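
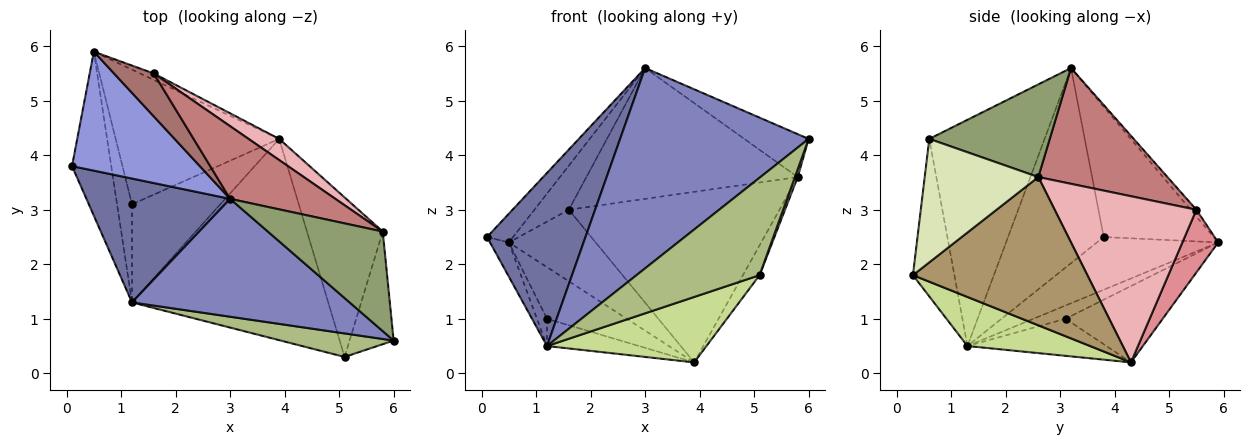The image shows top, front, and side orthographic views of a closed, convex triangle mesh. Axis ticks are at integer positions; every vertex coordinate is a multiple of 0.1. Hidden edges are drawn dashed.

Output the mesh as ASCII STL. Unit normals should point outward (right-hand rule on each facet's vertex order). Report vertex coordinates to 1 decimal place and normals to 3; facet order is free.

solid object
 facet normal -0.620 -0.638 0.457
  outer loop
   vertex 1.2 1.3 0.5
   vertex 3.0 3.2 5.6
   vertex 0.1 3.8 2.5
  endloop
 endfacet
 facet normal -0.466 -0.762 0.449
  outer loop
   vertex 1.2 1.3 0.5
   vertex 6.0 0.6 4.3
   vertex 3.0 3.2 5.6
  endloop
 endfacet
 facet normal -0.704 0.167 0.691
  outer loop
   vertex 0.5 5.9 2.4
   vertex 0.1 3.8 2.5
   vertex 3.0 3.2 5.6
  endloop
 endfacet
 facet normal -0.796 0.123 -0.592
  outer loop
   vertex 0.5 5.9 2.4
   vertex 1.2 1.3 0.5
   vertex 0.1 3.8 2.5
  endloop
 endfacet
 facet normal 0.595 0.318 0.738
  outer loop
   vertex 5.8 2.6 3.6
   vertex 3.0 3.2 5.6
   vertex 6.0 0.6 4.3
  endloop
 endfacet
 facet normal -0.311 -0.924 0.223
  outer loop
   vertex 5.1 0.3 1.8
   vertex 6.0 0.6 4.3
   vertex 1.2 1.3 0.5
  endloop
 endfacet
 facet normal 0.231 -0.301 -0.925
  outer loop
   vertex 5.1 0.3 1.8
   vertex 1.2 1.3 0.5
   vertex 3.9 4.3 0.2
  endloop
 endfacet
 facet normal 0.942 -0.023 -0.336
  outer loop
   vertex 5.1 0.3 1.8
   vertex 5.8 2.6 3.6
   vertex 6.0 0.6 4.3
  endloop
 endfacet
 facet normal 0.887 0.085 -0.453
  outer loop
   vertex 5.1 0.3 1.8
   vertex 3.9 4.3 0.2
   vertex 5.8 2.6 3.6
  endloop
 endfacet
 facet normal -0.375 0.248 -0.893
  outer loop
   vertex 1.2 3.1 1.0
   vertex 3.9 4.3 0.2
   vertex 1.2 1.3 0.5
  endloop
 endfacet
 facet normal -0.399 0.328 -0.856
  outer loop
   vertex 1.2 3.1 1.0
   vertex 0.5 5.9 2.4
   vertex 3.9 4.3 0.2
  endloop
 endfacet
 facet normal -0.650 0.203 -0.732
  outer loop
   vertex 1.2 3.1 1.0
   vertex 1.2 1.3 0.5
   vertex 0.5 5.9 2.4
  endloop
 endfacet
 facet normal -0.120 0.711 0.693
  outer loop
   vertex 1.6 5.5 3.0
   vertex 0.5 5.9 2.4
   vertex 3.0 3.2 5.6
  endloop
 endfacet
 facet normal 0.471 0.771 0.428
  outer loop
   vertex 1.6 5.5 3.0
   vertex 3.0 3.2 5.6
   vertex 5.8 2.6 3.6
  endloop
 endfacet
 facet normal 0.380 0.921 -0.083
  outer loop
   vertex 1.6 5.5 3.0
   vertex 3.9 4.3 0.2
   vertex 0.5 5.9 2.4
  endloop
 endfacet
 facet normal 0.555 0.825 0.102
  outer loop
   vertex 1.6 5.5 3.0
   vertex 5.8 2.6 3.6
   vertex 3.9 4.3 0.2
  endloop
 endfacet
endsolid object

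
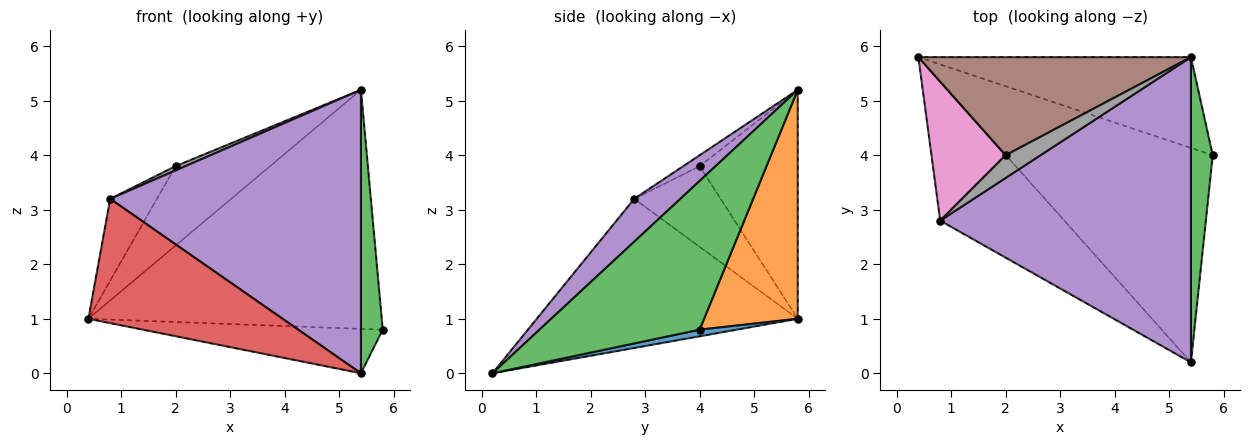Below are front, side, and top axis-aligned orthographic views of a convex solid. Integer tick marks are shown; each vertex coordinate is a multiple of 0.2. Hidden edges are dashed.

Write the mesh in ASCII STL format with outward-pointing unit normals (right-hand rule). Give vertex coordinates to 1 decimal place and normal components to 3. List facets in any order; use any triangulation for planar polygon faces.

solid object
 facet normal 0.031 0.203 -0.979
  outer loop
   vertex 5.4 0.2 0.0
   vertex 0.4 5.8 1.0
   vertex 5.8 4.0 0.8
  endloop
 endfacet
 facet normal 0.286 0.896 -0.340
  outer loop
   vertex 5.4 5.8 5.2
   vertex 5.8 4.0 0.8
   vertex 0.4 5.8 1.0
  endloop
 endfacet
 facet normal 0.981 -0.133 0.144
  outer loop
   vertex 5.4 5.8 5.2
   vertex 5.4 0.2 0.0
   vertex 5.8 4.0 0.8
  endloop
 endfacet
 facet normal -0.667 -0.496 -0.556
  outer loop
   vertex 0.8 2.8 3.2
   vertex 0.4 5.8 1.0
   vertex 5.4 0.2 0.0
  endloop
 endfacet
 facet normal 0.124 -0.675 0.727
  outer loop
   vertex 0.8 2.8 3.2
   vertex 5.4 0.2 0.0
   vertex 5.4 5.8 5.2
  endloop
 endfacet
 facet normal -0.547 0.527 0.651
  outer loop
   vertex 2.0 4.0 3.8
   vertex 5.4 5.8 5.2
   vertex 0.4 5.8 1.0
  endloop
 endfacet
 facet normal -0.684 0.370 0.629
  outer loop
   vertex 2.0 4.0 3.8
   vertex 0.4 5.8 1.0
   vertex 0.8 2.8 3.2
  endloop
 endfacet
 facet normal -0.294 -0.176 0.940
  outer loop
   vertex 2.0 4.0 3.8
   vertex 0.8 2.8 3.2
   vertex 5.4 5.8 5.2
  endloop
 endfacet
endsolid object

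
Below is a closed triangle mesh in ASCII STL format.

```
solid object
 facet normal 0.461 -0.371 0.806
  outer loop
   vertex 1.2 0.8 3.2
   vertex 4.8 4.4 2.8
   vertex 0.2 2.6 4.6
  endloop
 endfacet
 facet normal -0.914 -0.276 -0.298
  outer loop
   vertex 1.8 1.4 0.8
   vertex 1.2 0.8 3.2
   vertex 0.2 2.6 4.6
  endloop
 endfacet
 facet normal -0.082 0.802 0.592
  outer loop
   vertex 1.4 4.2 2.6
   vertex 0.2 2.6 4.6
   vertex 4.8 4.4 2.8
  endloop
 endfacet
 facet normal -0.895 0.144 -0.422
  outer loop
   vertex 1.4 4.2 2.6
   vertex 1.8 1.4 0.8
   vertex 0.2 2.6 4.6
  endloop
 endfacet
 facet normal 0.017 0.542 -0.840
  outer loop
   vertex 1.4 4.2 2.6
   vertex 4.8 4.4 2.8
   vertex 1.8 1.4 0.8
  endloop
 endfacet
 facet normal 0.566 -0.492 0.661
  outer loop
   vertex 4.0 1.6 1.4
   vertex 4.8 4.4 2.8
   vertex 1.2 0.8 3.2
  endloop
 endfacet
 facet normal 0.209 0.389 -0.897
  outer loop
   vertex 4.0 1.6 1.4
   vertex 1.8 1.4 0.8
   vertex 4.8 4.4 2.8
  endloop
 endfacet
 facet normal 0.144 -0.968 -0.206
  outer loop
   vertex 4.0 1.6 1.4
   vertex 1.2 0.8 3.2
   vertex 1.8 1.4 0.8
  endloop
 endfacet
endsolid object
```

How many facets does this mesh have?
8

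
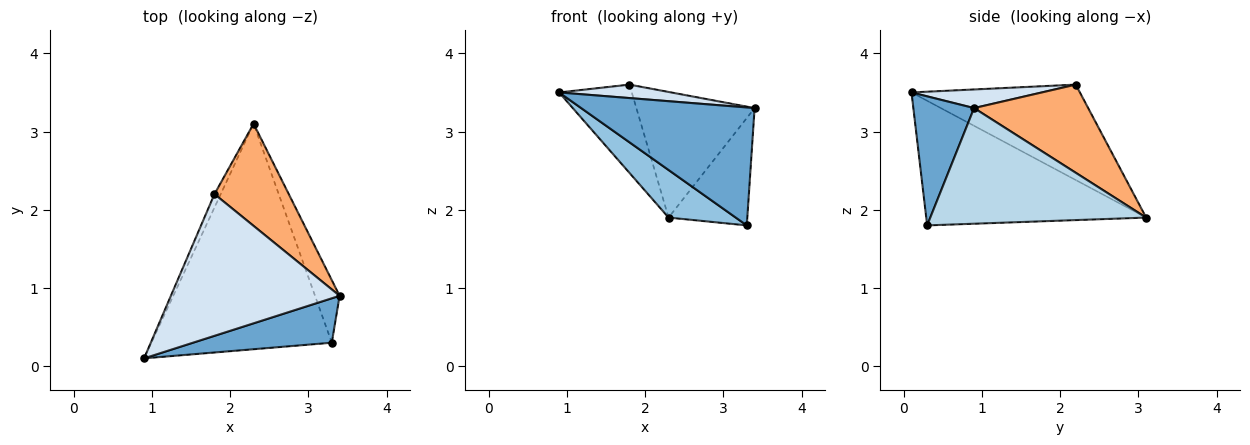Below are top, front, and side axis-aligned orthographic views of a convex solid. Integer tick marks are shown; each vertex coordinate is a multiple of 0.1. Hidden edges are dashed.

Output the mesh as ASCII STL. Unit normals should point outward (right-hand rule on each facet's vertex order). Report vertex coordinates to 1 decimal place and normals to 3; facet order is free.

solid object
 facet normal 0.311 -0.889 0.335
  outer loop
   vertex 3.3 0.3 1.8
   vertex 3.4 0.9 3.3
   vertex 0.9 0.1 3.5
  endloop
 endfacet
 facet normal -0.560 -0.171 -0.811
  outer loop
   vertex 3.3 0.3 1.8
   vertex 0.9 0.1 3.5
   vertex 2.3 3.1 1.9
  endloop
 endfacet
 facet normal 0.921 0.336 -0.196
  outer loop
   vertex 3.3 0.3 1.8
   vertex 2.3 3.1 1.9
   vertex 3.4 0.9 3.3
  endloop
 endfacet
 facet normal 0.109 -0.094 0.990
  outer loop
   vertex 1.8 2.2 3.6
   vertex 0.9 0.1 3.5
   vertex 3.4 0.9 3.3
  endloop
 endfacet
 facet normal -0.916 0.396 -0.060
  outer loop
   vertex 1.8 2.2 3.6
   vertex 2.3 3.1 1.9
   vertex 0.9 0.1 3.5
  endloop
 endfacet
 facet normal 0.599 0.621 0.505
  outer loop
   vertex 1.8 2.2 3.6
   vertex 3.4 0.9 3.3
   vertex 2.3 3.1 1.9
  endloop
 endfacet
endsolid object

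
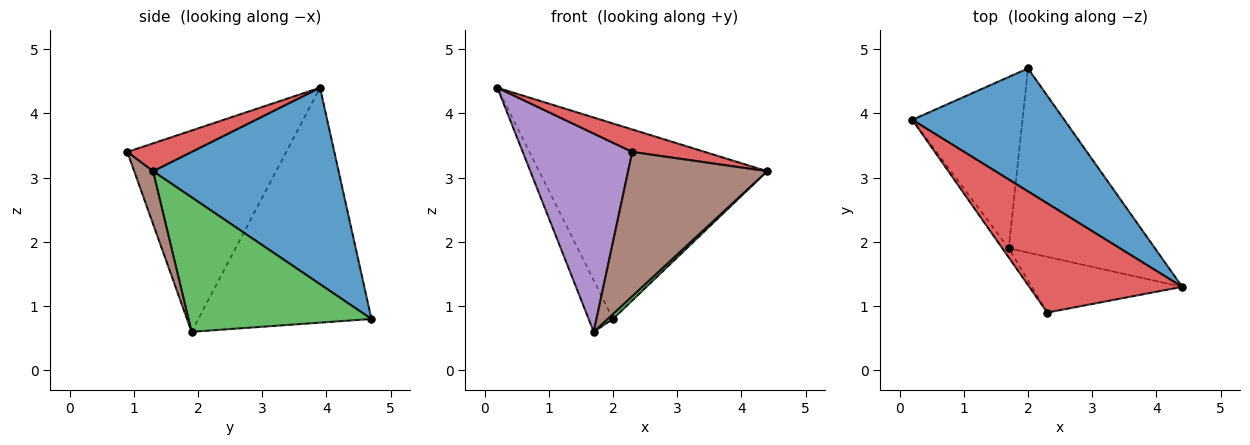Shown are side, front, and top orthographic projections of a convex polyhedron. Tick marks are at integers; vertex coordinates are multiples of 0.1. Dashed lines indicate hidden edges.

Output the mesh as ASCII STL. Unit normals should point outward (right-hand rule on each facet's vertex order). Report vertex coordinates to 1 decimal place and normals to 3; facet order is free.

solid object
 facet normal 0.567 0.697 0.439
  outer loop
   vertex 2.0 4.7 0.8
   vertex 0.2 3.9 4.4
   vertex 4.4 1.3 3.1
  endloop
 endfacet
 facet normal -0.898 0.126 -0.421
  outer loop
   vertex 1.7 1.9 0.6
   vertex 0.2 3.9 4.4
   vertex 2.0 4.7 0.8
  endloop
 endfacet
 facet normal 0.677 -0.020 -0.736
  outer loop
   vertex 1.7 1.9 0.6
   vertex 2.0 4.7 0.8
   vertex 4.4 1.3 3.1
  endloop
 endfacet
 facet normal 0.176 -0.199 0.964
  outer loop
   vertex 2.3 0.9 3.4
   vertex 4.4 1.3 3.1
   vertex 0.2 3.9 4.4
  endloop
 endfacet
 facet normal -0.823 -0.567 -0.026
  outer loop
   vertex 2.3 0.9 3.4
   vertex 0.2 3.9 4.4
   vertex 1.7 1.9 0.6
  endloop
 endfacet
 facet normal 0.125 -0.926 -0.357
  outer loop
   vertex 2.3 0.9 3.4
   vertex 1.7 1.9 0.6
   vertex 4.4 1.3 3.1
  endloop
 endfacet
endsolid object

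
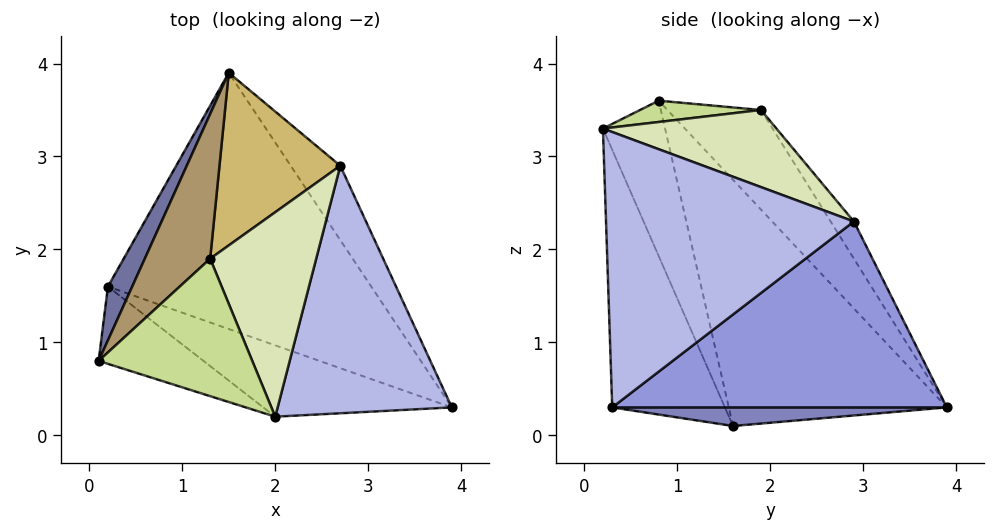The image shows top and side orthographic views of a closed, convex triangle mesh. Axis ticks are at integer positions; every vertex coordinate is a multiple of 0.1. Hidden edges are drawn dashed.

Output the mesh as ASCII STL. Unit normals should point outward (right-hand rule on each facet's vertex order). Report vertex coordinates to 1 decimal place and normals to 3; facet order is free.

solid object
 facet normal -0.871 0.485 0.086
  outer loop
   vertex 0.2 1.6 0.1
   vertex 0.1 0.8 3.6
   vertex 1.5 3.9 0.3
  endloop
 endfacet
 facet normal 0.070 0.047 -0.996
  outer loop
   vertex 0.2 1.6 0.1
   vertex 1.5 3.9 0.3
   vertex 3.9 0.3 0.3
  endloop
 endfacet
 facet normal 0.812 0.542 -0.217
  outer loop
   vertex 2.7 2.9 2.3
   vertex 3.9 0.3 0.3
   vertex 1.5 3.9 0.3
  endloop
 endfacet
 facet normal 0.845 -0.021 0.534
  outer loop
   vertex 2.0 0.2 3.3
   vertex 3.9 0.3 0.3
   vertex 2.7 2.9 2.3
  endloop
 endfacet
 facet normal -0.325 -0.920 -0.220
  outer loop
   vertex 2.0 0.2 3.3
   vertex 0.1 0.8 3.6
   vertex 0.2 1.6 0.1
  endloop
 endfacet
 facet normal -0.312 -0.922 -0.228
  outer loop
   vertex 2.0 0.2 3.3
   vertex 0.2 1.6 0.1
   vertex 3.9 0.3 0.3
  endloop
 endfacet
 facet normal 0.137 -0.060 0.989
  outer loop
   vertex 1.3 1.9 3.5
   vertex 0.1 0.8 3.6
   vertex 2.0 0.2 3.3
  endloop
 endfacet
 facet normal 0.582 0.145 0.800
  outer loop
   vertex 1.3 1.9 3.5
   vertex 2.0 0.2 3.3
   vertex 2.7 2.9 2.3
  endloop
 endfacet
 facet normal -0.602 0.693 0.396
  outer loop
   vertex 1.3 1.9 3.5
   vertex 1.5 3.9 0.3
   vertex 0.1 0.8 3.6
  endloop
 endfacet
 facet normal -0.159 0.842 0.516
  outer loop
   vertex 1.3 1.9 3.5
   vertex 2.7 2.9 2.3
   vertex 1.5 3.9 0.3
  endloop
 endfacet
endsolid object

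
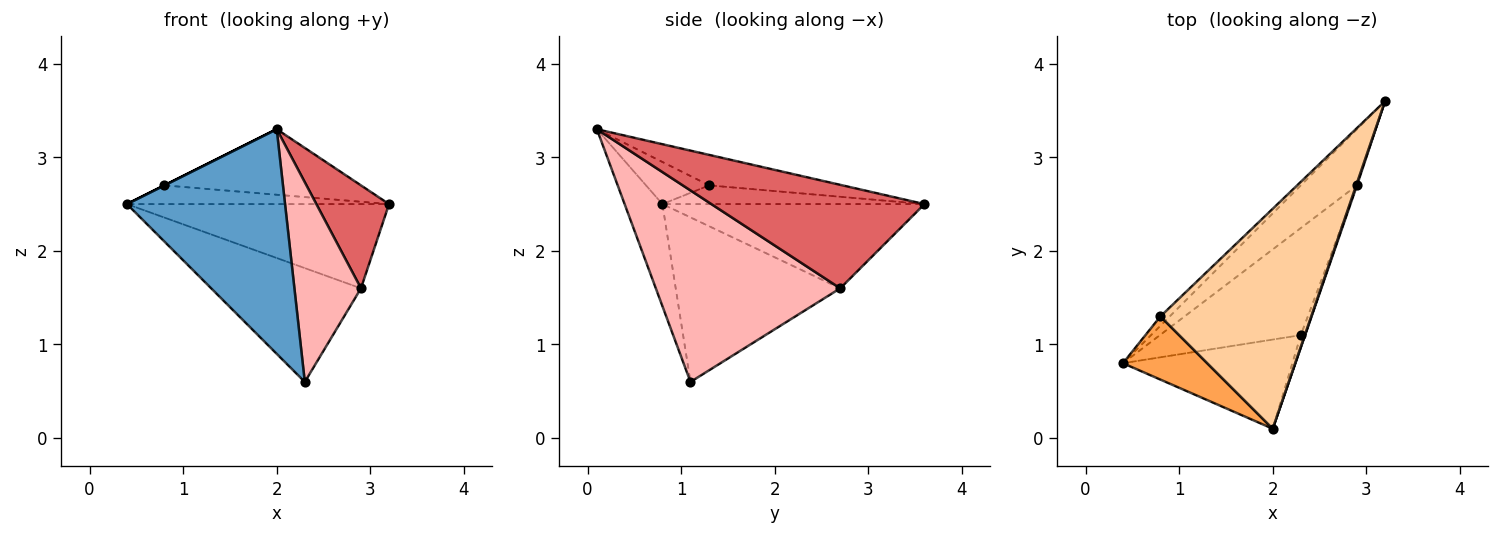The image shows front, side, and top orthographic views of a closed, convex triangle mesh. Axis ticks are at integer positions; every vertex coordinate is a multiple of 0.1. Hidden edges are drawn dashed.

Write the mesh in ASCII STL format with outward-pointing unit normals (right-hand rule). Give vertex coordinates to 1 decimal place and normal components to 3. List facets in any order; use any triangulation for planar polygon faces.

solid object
 facet normal -0.217 -0.907 -0.360
  outer loop
   vertex 2.3 1.1 0.6
   vertex 2.0 0.1 3.3
   vertex 0.4 0.8 2.5
  endloop
 endfacet
 facet normal -0.667 0.667 -0.333
  outer loop
   vertex 0.8 1.3 2.7
   vertex 3.2 3.6 2.5
   vertex 0.4 0.8 2.5
  endloop
 endfacet
 facet normal -0.447 0.000 0.894
  outer loop
   vertex 0.8 1.3 2.7
   vertex 0.4 0.8 2.5
   vertex 2.0 0.1 3.3
  endloop
 endfacet
 facet normal -0.190 0.280 0.941
  outer loop
   vertex 0.8 1.3 2.7
   vertex 2.0 0.1 3.3
   vertex 3.2 3.6 2.5
  endloop
 endfacet
 facet normal -0.640 0.640 -0.426
  outer loop
   vertex 2.9 2.7 1.6
   vertex 0.4 0.8 2.5
   vertex 3.2 3.6 2.5
  endloop
 endfacet
 facet normal -0.625 0.569 -0.535
  outer loop
   vertex 2.9 2.7 1.6
   vertex 2.3 1.1 0.6
   vertex 0.4 0.8 2.5
  endloop
 endfacet
 facet normal 0.946 -0.323 0.007
  outer loop
   vertex 2.9 2.7 1.6
   vertex 3.2 3.6 2.5
   vertex 2.0 0.1 3.3
  endloop
 endfacet
 facet normal 0.940 -0.339 -0.021
  outer loop
   vertex 2.9 2.7 1.6
   vertex 2.0 0.1 3.3
   vertex 2.3 1.1 0.6
  endloop
 endfacet
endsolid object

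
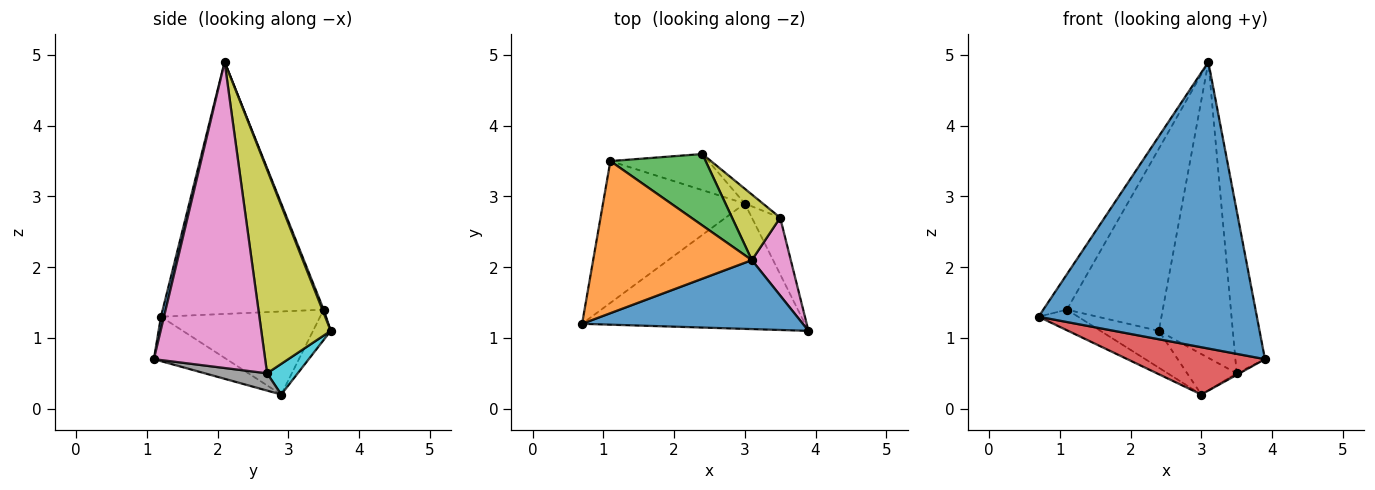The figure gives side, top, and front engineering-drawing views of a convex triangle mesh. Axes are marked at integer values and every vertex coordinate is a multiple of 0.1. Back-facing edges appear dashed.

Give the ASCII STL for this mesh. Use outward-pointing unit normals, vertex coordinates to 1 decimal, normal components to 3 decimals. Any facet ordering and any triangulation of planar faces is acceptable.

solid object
 facet normal 0.014 -0.972 0.234
  outer loop
   vertex 3.1 2.1 4.9
   vertex 0.7 1.2 1.3
   vertex 3.9 1.1 0.7
  endloop
 endfacet
 facet normal -0.840 0.123 0.529
  outer loop
   vertex 1.1 3.5 1.4
   vertex 0.7 1.2 1.3
   vertex 3.1 2.1 4.9
  endloop
 endfacet
 facet normal 0.013 0.931 0.365
  outer loop
   vertex 1.1 3.5 1.4
   vertex 3.1 2.1 4.9
   vertex 2.4 3.6 1.1
  endloop
 endfacet
 facet normal -0.183 -0.347 -0.920
  outer loop
   vertex 3.0 2.9 0.2
   vertex 3.9 1.1 0.7
   vertex 0.7 1.2 1.3
  endloop
 endfacet
 facet normal -0.501 0.124 -0.856
  outer loop
   vertex 3.0 2.9 0.2
   vertex 0.7 1.2 1.3
   vertex 1.1 3.5 1.4
  endloop
 endfacet
 facet normal -0.212 0.698 -0.684
  outer loop
   vertex 3.0 2.9 0.2
   vertex 1.1 3.5 1.4
   vertex 2.4 3.6 1.1
  endloop
 endfacet
 facet normal 0.959 0.255 0.122
  outer loop
   vertex 3.5 2.7 0.5
   vertex 3.1 2.1 4.9
   vertex 3.9 1.1 0.7
  endloop
 endfacet
 facet normal 0.521 0.024 -0.853
  outer loop
   vertex 3.5 2.7 0.5
   vertex 3.9 1.1 0.7
   vertex 3.0 2.9 0.2
  endloop
 endfacet
 facet normal 0.676 0.720 0.160
  outer loop
   vertex 3.5 2.7 0.5
   vertex 2.4 3.6 1.1
   vertex 3.1 2.1 4.9
  endloop
 endfacet
 facet normal 0.503 0.812 -0.296
  outer loop
   vertex 3.5 2.7 0.5
   vertex 3.0 2.9 0.2
   vertex 2.4 3.6 1.1
  endloop
 endfacet
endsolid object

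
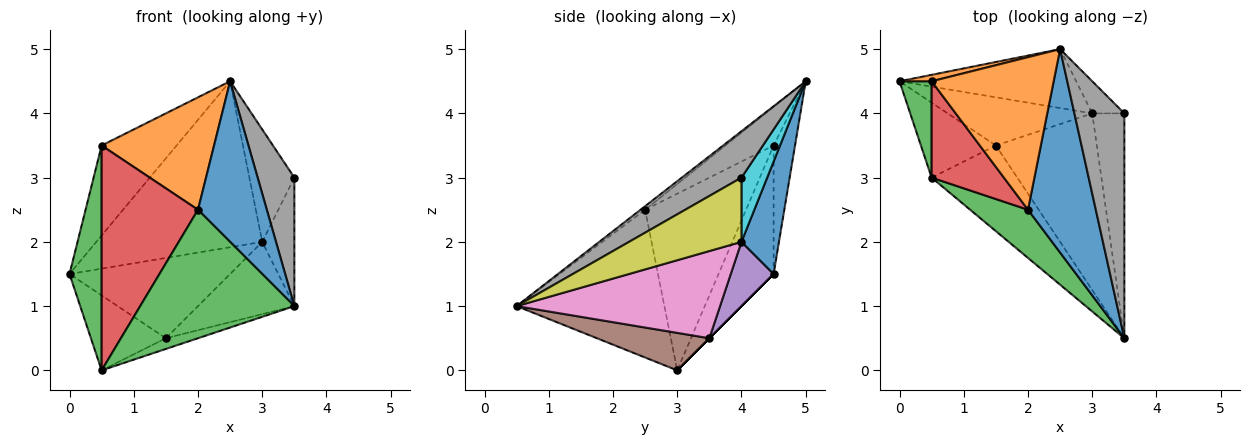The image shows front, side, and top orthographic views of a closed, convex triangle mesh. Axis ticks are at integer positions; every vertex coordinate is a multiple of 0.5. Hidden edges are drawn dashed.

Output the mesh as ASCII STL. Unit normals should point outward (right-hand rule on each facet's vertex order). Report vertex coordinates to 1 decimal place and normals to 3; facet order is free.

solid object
 facet normal 0.208 0.922 -0.327
  outer loop
   vertex 3.0 4.0 2.0
   vertex 0.0 4.5 1.5
   vertex 2.5 5.0 4.5
  endloop
 endfacet
 facet normal -0.274 0.959 0.069
  outer loop
   vertex 0.5 4.5 3.5
   vertex 2.5 5.0 4.5
   vertex 0.0 4.5 1.5
  endloop
 endfacet
 facet normal -0.844 -0.493 0.211
  outer loop
   vertex 0.5 4.5 3.5
   vertex 0.0 4.5 1.5
   vertex 0.5 3.0 0.0
  endloop
 endfacet
 facet normal 0.000 0.707 -0.707
  outer loop
   vertex 1.5 3.5 0.5
   vertex 0.5 3.0 0.0
   vertex 0.0 4.5 1.5
  endloop
 endfacet
 facet normal 0.223 0.836 -0.502
  outer loop
   vertex 1.5 3.5 0.5
   vertex 0.0 4.5 1.5
   vertex 3.0 4.0 2.0
  endloop
 endfacet
 facet normal 0.398 0.114 -0.910
  outer loop
   vertex 1.5 3.5 0.5
   vertex 3.5 0.5 1.0
   vertex 0.5 3.0 0.0
  endloop
 endfacet
 facet normal 0.624 0.296 -0.723
  outer loop
   vertex 1.5 3.5 0.5
   vertex 3.0 4.0 2.0
   vertex 3.5 0.5 1.0
  endloop
 endfacet
 facet normal 0.628 -0.386 0.676
  outer loop
   vertex 3.5 4.0 3.0
   vertex 2.5 5.0 4.5
   vertex 3.5 0.5 1.0
  endloop
 endfacet
 facet normal 0.867 0.248 -0.433
  outer loop
   vertex 3.5 4.0 3.0
   vertex 3.5 0.5 1.0
   vertex 3.0 4.0 2.0
  endloop
 endfacet
 facet normal 0.482 0.843 -0.241
  outer loop
   vertex 3.5 4.0 3.0
   vertex 3.0 4.0 2.0
   vertex 2.5 5.0 4.5
  endloop
 endfacet
 facet normal -0.041 -0.619 0.784
  outer loop
   vertex 2.0 2.5 2.5
   vertex 3.5 0.5 1.0
   vertex 2.5 5.0 4.5
  endloop
 endfacet
 facet normal -0.246 -0.575 0.780
  outer loop
   vertex 2.0 2.5 2.5
   vertex 2.5 5.0 4.5
   vertex 0.5 4.5 3.5
  endloop
 endfacet
 facet normal -0.668 -0.697 0.261
  outer loop
   vertex 2.0 2.5 2.5
   vertex 0.5 3.0 0.0
   vertex 3.5 0.5 1.0
  endloop
 endfacet
 facet normal -0.694 -0.662 0.284
  outer loop
   vertex 2.0 2.5 2.5
   vertex 0.5 4.5 3.5
   vertex 0.5 3.0 0.0
  endloop
 endfacet
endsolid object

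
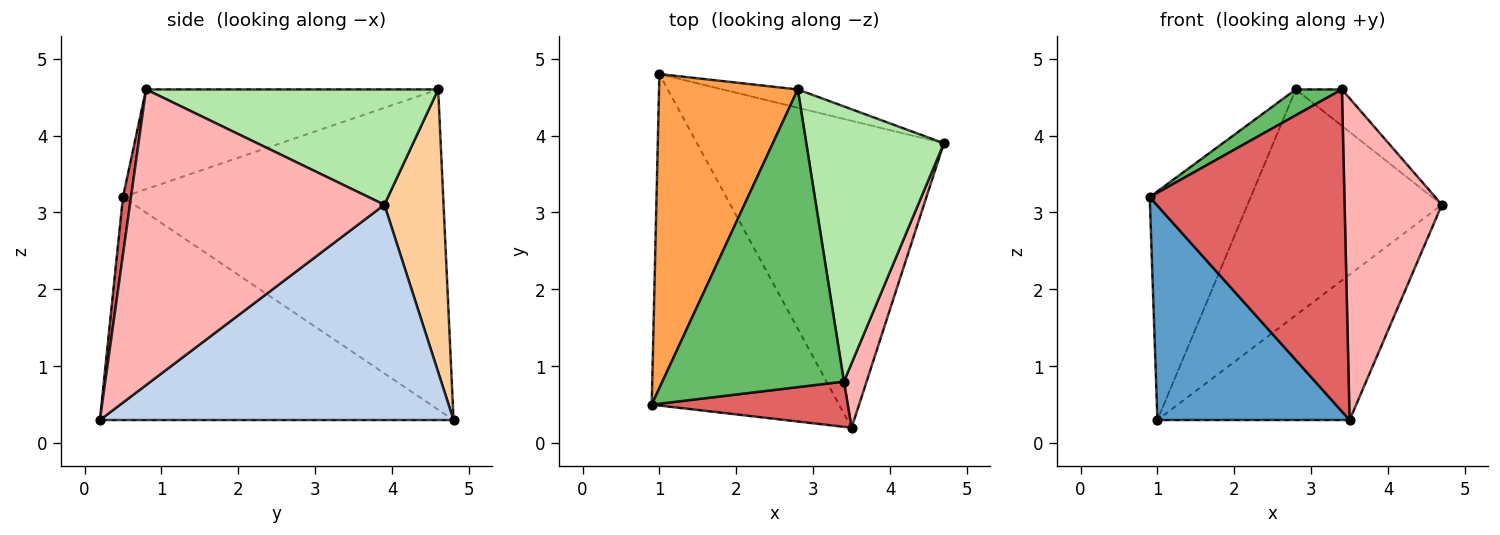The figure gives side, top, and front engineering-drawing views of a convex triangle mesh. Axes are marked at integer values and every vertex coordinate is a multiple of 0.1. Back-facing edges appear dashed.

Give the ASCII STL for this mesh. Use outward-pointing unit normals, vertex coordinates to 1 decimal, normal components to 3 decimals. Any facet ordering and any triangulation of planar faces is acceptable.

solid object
 facet normal -0.707 -0.384 -0.594
  outer loop
   vertex 3.5 0.2 0.3
   vertex 0.9 0.5 3.2
   vertex 1.0 4.8 0.3
  endloop
 endfacet
 facet normal 0.619 0.336 -0.710
  outer loop
   vertex 3.5 0.2 0.3
   vertex 1.0 4.8 0.3
   vertex 4.7 3.9 3.1
  endloop
 endfacet
 facet normal -0.881 0.278 0.382
  outer loop
   vertex 2.8 4.6 4.6
   vertex 1.0 4.8 0.3
   vertex 0.9 0.5 3.2
  endloop
 endfacet
 facet normal 0.290 0.954 -0.077
  outer loop
   vertex 2.8 4.6 4.6
   vertex 4.7 3.9 3.1
   vertex 1.0 4.8 0.3
  endloop
 endfacet
 facet normal -0.480 -0.076 0.874
  outer loop
   vertex 3.4 0.8 4.6
   vertex 2.8 4.6 4.6
   vertex 0.9 0.5 3.2
  endloop
 endfacet
 facet normal 0.639 0.101 0.762
  outer loop
   vertex 3.4 0.8 4.6
   vertex 4.7 3.9 3.1
   vertex 2.8 4.6 4.6
  endloop
 endfacet
 facet normal 0.041 -0.989 0.139
  outer loop
   vertex 3.4 0.8 4.6
   vertex 0.9 0.5 3.2
   vertex 3.5 0.2 0.3
  endloop
 endfacet
 facet normal 0.932 -0.356 0.071
  outer loop
   vertex 3.4 0.8 4.6
   vertex 3.5 0.2 0.3
   vertex 4.7 3.9 3.1
  endloop
 endfacet
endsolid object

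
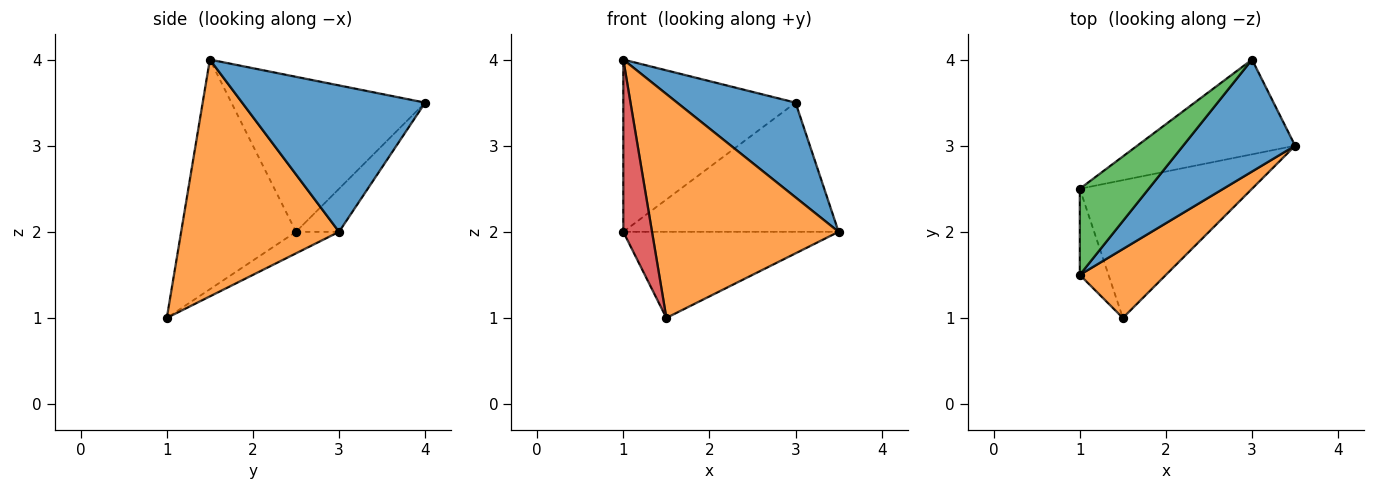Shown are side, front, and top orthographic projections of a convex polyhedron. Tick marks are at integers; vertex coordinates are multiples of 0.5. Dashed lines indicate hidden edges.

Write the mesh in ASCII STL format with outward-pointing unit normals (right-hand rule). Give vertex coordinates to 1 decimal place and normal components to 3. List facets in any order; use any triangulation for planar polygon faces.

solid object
 facet normal 0.706 -0.457 0.540
  outer loop
   vertex 3.0 4.0 3.5
   vertex 1.0 1.5 4.0
   vertex 3.5 3.0 2.0
  endloop
 endfacet
 facet normal 0.629 -0.743 0.229
  outer loop
   vertex 1.5 1.0 1.0
   vertex 3.5 3.0 2.0
   vertex 1.0 1.5 4.0
  endloop
 endfacet
 facet normal -0.709 0.630 0.315
  outer loop
   vertex 1.0 2.5 2.0
   vertex 1.0 1.5 4.0
   vertex 3.0 4.0 3.5
  endloop
 endfacet
 facet normal -0.963 -0.241 -0.120
  outer loop
   vertex 1.0 2.5 2.0
   vertex 1.5 1.0 1.0
   vertex 1.0 1.5 4.0
  endloop
 endfacet
 facet normal -0.159 0.796 -0.584
  outer loop
   vertex 1.0 2.5 2.0
   vertex 3.0 4.0 3.5
   vertex 3.5 3.0 2.0
  endloop
 endfacet
 facet normal -0.105 0.527 -0.843
  outer loop
   vertex 1.0 2.5 2.0
   vertex 3.5 3.0 2.0
   vertex 1.5 1.0 1.0
  endloop
 endfacet
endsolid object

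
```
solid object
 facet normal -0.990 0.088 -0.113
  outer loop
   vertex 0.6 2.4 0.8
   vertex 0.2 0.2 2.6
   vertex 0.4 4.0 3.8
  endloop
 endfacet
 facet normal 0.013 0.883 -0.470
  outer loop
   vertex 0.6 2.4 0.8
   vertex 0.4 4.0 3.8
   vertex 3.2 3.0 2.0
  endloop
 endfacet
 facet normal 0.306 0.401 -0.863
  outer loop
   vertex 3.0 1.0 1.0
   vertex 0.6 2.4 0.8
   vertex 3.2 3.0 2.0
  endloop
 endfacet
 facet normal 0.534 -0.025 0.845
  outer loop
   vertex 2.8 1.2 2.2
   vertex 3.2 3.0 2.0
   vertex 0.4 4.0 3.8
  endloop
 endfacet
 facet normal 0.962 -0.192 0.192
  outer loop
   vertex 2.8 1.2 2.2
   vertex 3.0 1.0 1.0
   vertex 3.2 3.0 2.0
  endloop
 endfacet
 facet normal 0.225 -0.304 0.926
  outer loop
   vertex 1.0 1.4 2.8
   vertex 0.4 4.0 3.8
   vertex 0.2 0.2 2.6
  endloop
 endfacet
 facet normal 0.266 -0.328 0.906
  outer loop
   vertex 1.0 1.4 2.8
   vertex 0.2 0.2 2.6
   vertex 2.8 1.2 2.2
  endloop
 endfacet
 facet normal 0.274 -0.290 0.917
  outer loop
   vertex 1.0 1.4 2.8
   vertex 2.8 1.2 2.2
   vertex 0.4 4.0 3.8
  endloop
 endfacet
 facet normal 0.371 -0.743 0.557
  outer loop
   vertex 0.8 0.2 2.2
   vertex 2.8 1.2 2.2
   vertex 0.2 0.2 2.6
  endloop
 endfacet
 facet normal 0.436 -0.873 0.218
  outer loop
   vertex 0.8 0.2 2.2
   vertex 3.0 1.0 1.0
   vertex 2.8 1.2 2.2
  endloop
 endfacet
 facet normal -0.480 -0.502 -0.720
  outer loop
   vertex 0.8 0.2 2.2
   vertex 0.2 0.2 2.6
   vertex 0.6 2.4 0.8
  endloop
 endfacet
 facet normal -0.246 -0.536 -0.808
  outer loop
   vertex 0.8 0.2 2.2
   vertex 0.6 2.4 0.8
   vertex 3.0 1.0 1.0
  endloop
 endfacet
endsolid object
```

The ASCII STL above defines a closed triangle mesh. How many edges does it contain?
18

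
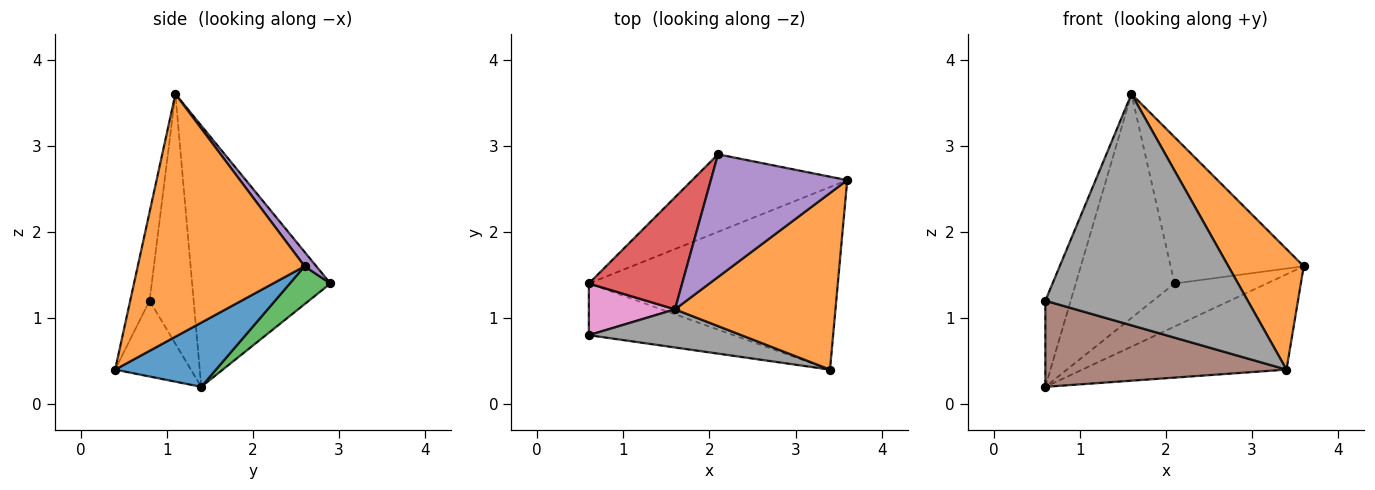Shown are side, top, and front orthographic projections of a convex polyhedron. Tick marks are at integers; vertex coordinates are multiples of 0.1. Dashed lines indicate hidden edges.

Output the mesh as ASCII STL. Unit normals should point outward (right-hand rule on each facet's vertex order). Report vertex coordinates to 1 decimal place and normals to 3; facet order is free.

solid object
 facet normal 0.223 0.451 -0.864
  outer loop
   vertex 3.4 0.4 0.4
   vertex 0.6 1.4 0.2
   vertex 3.6 2.6 1.6
  endloop
 endfacet
 facet normal 0.781 -0.353 0.516
  outer loop
   vertex 1.6 1.1 3.6
   vertex 3.4 0.4 0.4
   vertex 3.6 2.6 1.6
  endloop
 endfacet
 facet normal 0.209 0.475 -0.855
  outer loop
   vertex 2.1 2.9 1.4
   vertex 3.6 2.6 1.6
   vertex 0.6 1.4 0.2
  endloop
 endfacet
 facet normal -0.781 0.558 0.279
  outer loop
   vertex 2.1 2.9 1.4
   vertex 0.6 1.4 0.2
   vertex 1.6 1.1 3.6
  endloop
 endfacet
 facet normal 0.067 0.765 0.641
  outer loop
   vertex 2.1 2.9 1.4
   vertex 1.6 1.1 3.6
   vertex 3.6 2.6 1.6
  endloop
 endfacet
 facet normal -0.260 -0.828 -0.497
  outer loop
   vertex 0.6 0.8 1.2
   vertex 0.6 1.4 0.2
   vertex 3.4 0.4 0.4
  endloop
 endfacet
 facet normal -0.831 0.477 0.286
  outer loop
   vertex 0.6 0.8 1.2
   vertex 1.6 1.1 3.6
   vertex 0.6 1.4 0.2
  endloop
 endfacet
 facet normal -0.094 -0.982 0.162
  outer loop
   vertex 0.6 0.8 1.2
   vertex 3.4 0.4 0.4
   vertex 1.6 1.1 3.6
  endloop
 endfacet
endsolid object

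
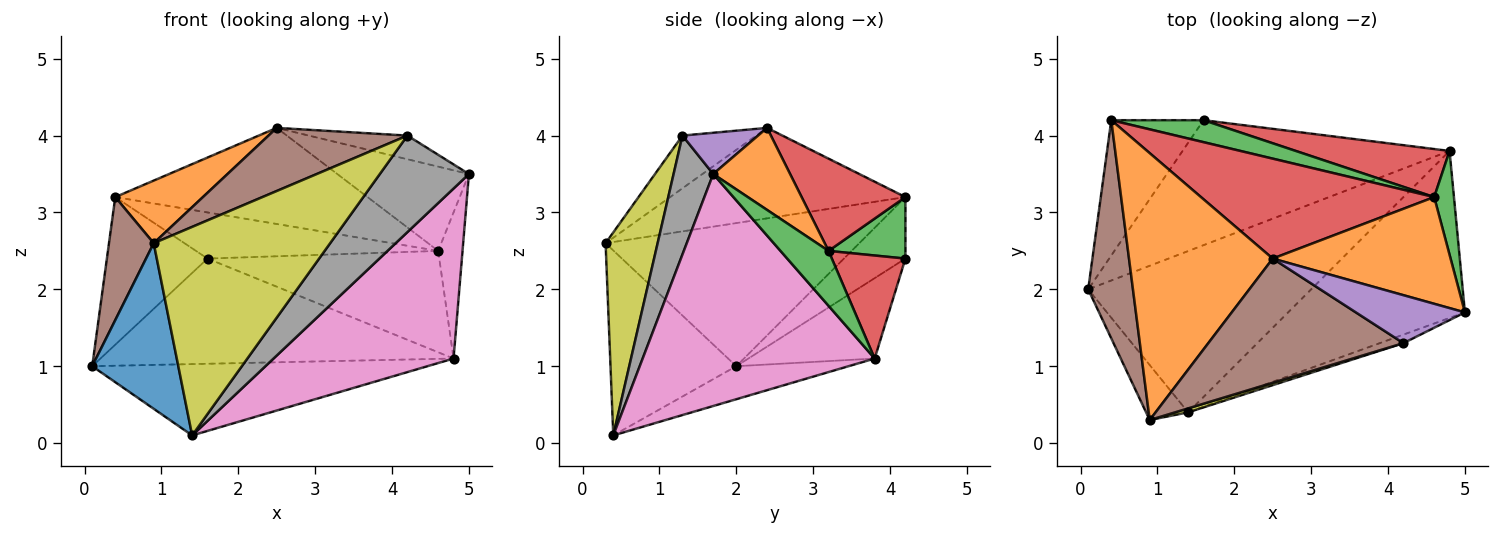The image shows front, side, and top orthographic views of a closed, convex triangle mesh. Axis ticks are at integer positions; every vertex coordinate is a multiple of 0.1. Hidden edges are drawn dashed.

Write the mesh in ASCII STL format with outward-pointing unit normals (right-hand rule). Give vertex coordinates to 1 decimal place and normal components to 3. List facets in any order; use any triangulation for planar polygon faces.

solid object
 facet normal -0.224 0.627 -0.746
  outer loop
   vertex 4.8 3.8 1.1
   vertex 0.1 2.0 1.0
   vertex 1.6 4.2 2.4
  endloop
 endfacet
 facet normal 0.340 0.583 0.738
  outer loop
   vertex 4.6 3.2 2.5
   vertex 2.5 2.4 4.1
   vertex 5.0 1.7 3.5
  endloop
 endfacet
 facet normal 0.849 0.430 0.306
  outer loop
   vertex 4.6 3.2 2.5
   vertex 5.0 1.7 3.5
   vertex 4.8 3.8 1.1
  endloop
 endfacet
 facet normal 0.276 0.869 0.412
  outer loop
   vertex 4.6 3.2 2.5
   vertex 4.8 3.8 1.1
   vertex 1.6 4.2 2.4
  endloop
 endfacet
 facet normal 0.321 0.419 0.849
  outer loop
   vertex 4.2 1.3 4.0
   vertex 5.0 1.7 3.5
   vertex 2.5 2.4 4.1
  endloop
 endfacet
 facet normal -0.234 -0.441 0.867
  outer loop
   vertex 4.2 1.3 4.0
   vertex 2.5 2.4 4.1
   vertex 0.9 0.3 2.6
  endloop
 endfacet
 facet normal 0.677 -0.525 -0.516
  outer loop
   vertex 1.4 0.4 0.1
   vertex 4.8 3.8 1.1
   vertex 5.0 1.7 3.5
  endloop
 endfacet
 facet normal 0.405 -0.911 -0.081
  outer loop
   vertex 1.4 0.4 0.1
   vertex 5.0 1.7 3.5
   vertex 4.2 1.3 4.0
  endloop
 endfacet
 facet normal 0.283 -0.959 0.018
  outer loop
   vertex 1.4 0.4 0.1
   vertex 4.2 1.3 4.0
   vertex 0.9 0.3 2.6
  endloop
 endfacet
 facet normal -0.134 0.401 -0.906
  outer loop
   vertex 1.4 0.4 0.1
   vertex 0.1 2.0 1.0
   vertex 4.8 3.8 1.1
  endloop
 endfacet
 facet normal -0.811 -0.555 -0.184
  outer loop
   vertex 1.4 0.4 0.1
   vertex 0.9 0.3 2.6
   vertex 0.1 2.0 1.0
  endloop
 endfacet
 facet normal -0.523 -0.195 0.830
  outer loop
   vertex 0.4 4.2 3.2
   vertex 0.9 0.3 2.6
   vertex 2.5 2.4 4.1
  endloop
 endfacet
 facet normal 0.276 0.868 0.413
  outer loop
   vertex 0.4 4.2 3.2
   vertex 4.6 3.2 2.5
   vertex 1.6 4.2 2.4
  endloop
 endfacet
 facet normal 0.274 0.667 0.693
  outer loop
   vertex 0.4 4.2 3.2
   vertex 2.5 2.4 4.1
   vertex 4.6 3.2 2.5
  endloop
 endfacet
 facet normal -0.411 0.672 -0.616
  outer loop
   vertex 0.4 4.2 3.2
   vertex 1.6 4.2 2.4
   vertex 0.1 2.0 1.0
  endloop
 endfacet
 facet normal -0.941 -0.166 0.294
  outer loop
   vertex 0.4 4.2 3.2
   vertex 0.1 2.0 1.0
   vertex 0.9 0.3 2.6
  endloop
 endfacet
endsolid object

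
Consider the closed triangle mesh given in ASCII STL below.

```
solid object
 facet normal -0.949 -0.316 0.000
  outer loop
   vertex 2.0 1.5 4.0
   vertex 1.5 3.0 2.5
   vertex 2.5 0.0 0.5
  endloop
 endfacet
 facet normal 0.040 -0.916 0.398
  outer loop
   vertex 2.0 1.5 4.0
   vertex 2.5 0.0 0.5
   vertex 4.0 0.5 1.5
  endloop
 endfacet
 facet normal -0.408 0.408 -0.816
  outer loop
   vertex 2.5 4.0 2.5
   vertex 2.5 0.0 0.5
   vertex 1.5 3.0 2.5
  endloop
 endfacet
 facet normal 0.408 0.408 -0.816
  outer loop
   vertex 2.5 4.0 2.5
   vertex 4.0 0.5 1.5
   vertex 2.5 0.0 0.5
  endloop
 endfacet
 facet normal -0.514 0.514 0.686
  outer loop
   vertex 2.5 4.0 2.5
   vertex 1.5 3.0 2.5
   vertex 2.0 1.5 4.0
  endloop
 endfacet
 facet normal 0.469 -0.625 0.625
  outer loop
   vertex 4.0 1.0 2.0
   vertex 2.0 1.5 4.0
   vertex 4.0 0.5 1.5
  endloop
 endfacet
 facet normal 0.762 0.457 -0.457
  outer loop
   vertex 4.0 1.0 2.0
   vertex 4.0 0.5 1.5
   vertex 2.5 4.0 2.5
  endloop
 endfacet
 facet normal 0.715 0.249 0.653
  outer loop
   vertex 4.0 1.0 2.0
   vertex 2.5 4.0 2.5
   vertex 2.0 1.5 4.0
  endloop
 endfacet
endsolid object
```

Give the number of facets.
8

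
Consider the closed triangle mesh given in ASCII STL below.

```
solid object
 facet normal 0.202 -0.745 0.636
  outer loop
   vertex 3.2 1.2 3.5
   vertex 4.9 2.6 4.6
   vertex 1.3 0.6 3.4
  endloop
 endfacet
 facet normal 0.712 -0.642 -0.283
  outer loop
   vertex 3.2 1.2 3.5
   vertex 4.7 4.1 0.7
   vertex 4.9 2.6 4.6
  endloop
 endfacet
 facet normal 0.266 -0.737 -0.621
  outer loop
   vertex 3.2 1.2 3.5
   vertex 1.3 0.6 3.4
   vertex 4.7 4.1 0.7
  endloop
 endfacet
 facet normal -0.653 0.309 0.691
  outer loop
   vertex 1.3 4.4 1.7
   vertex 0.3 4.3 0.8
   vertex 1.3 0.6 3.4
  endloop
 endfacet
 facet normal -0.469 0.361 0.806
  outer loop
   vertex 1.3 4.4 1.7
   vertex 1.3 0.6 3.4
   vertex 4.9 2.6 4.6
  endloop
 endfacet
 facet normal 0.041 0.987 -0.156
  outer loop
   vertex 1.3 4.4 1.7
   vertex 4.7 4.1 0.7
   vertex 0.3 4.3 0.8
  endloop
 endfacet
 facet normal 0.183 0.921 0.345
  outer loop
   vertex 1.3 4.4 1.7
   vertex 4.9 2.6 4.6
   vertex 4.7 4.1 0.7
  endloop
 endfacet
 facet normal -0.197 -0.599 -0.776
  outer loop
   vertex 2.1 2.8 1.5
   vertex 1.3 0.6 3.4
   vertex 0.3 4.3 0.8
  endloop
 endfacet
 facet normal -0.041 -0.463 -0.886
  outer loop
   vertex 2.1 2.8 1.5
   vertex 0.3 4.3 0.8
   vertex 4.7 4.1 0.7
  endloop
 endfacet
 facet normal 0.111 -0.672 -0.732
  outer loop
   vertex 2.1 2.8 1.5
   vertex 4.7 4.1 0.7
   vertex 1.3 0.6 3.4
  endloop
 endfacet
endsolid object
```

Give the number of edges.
15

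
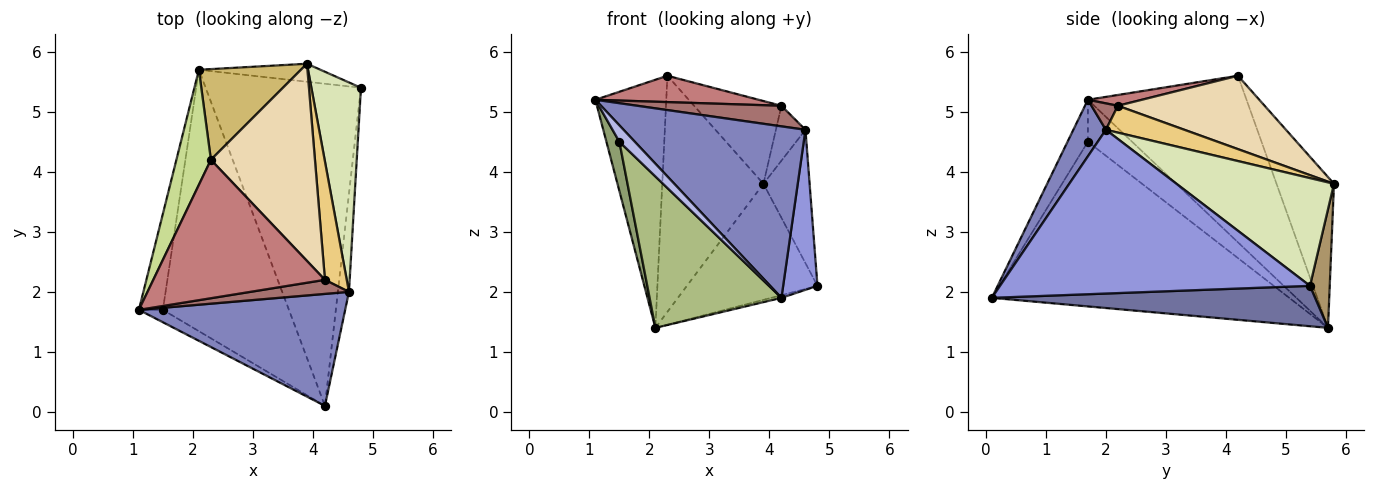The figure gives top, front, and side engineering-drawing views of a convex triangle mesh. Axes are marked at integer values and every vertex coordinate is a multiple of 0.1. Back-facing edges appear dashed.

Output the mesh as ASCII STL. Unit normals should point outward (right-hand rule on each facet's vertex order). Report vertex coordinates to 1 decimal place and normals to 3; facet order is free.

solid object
 facet normal 0.252 0.008 -0.968
  outer loop
   vertex 2.1 5.7 1.4
   vertex 4.8 5.4 2.1
   vertex 4.2 0.1 1.9
  endloop
 endfacet
 facet normal 0.148 -0.828 0.541
  outer loop
   vertex 4.6 2.0 4.7
   vertex 1.1 1.7 5.2
   vertex 4.2 0.1 1.9
  endloop
 endfacet
 facet normal 0.992 -0.110 -0.067
  outer loop
   vertex 4.6 2.0 4.7
   vertex 4.2 0.1 1.9
   vertex 4.8 5.4 2.1
  endloop
 endfacet
 facet normal -0.725 -0.550 -0.414
  outer loop
   vertex 1.5 1.7 4.5
   vertex 4.2 0.1 1.9
   vertex 1.1 1.7 5.2
  endloop
 endfacet
 facet normal -0.841 -0.246 -0.481
  outer loop
   vertex 1.5 1.7 4.5
   vertex 1.1 1.7 5.2
   vertex 2.1 5.7 1.4
  endloop
 endfacet
 facet normal -0.749 -0.332 -0.573
  outer loop
   vertex 1.5 1.7 4.5
   vertex 2.1 5.7 1.4
   vertex 4.2 0.1 1.9
  endloop
 endfacet
 facet normal -0.897 0.401 0.186
  outer loop
   vertex 2.3 4.2 5.6
   vertex 2.1 5.7 1.4
   vertex 1.1 1.7 5.2
  endloop
 endfacet
 facet normal 0.878 0.257 0.404
  outer loop
   vertex 3.9 5.8 3.8
   vertex 4.6 2.0 4.7
   vertex 4.8 5.4 2.1
  endloop
 endfacet
 facet normal 0.148 0.977 -0.152
  outer loop
   vertex 3.9 5.8 3.8
   vertex 4.8 5.4 2.1
   vertex 2.1 5.7 1.4
  endloop
 endfacet
 facet normal -0.468 0.825 0.317
  outer loop
   vertex 3.9 5.8 3.8
   vertex 2.1 5.7 1.4
   vertex 2.3 4.2 5.6
  endloop
 endfacet
 facet normal 0.745 0.281 0.605
  outer loop
   vertex 4.2 2.2 5.1
   vertex 4.6 2.0 4.7
   vertex 3.9 5.8 3.8
  endloop
 endfacet
 facet normal 0.545 0.325 0.773
  outer loop
   vertex 4.2 2.2 5.1
   vertex 3.9 5.8 3.8
   vertex 2.3 4.2 5.6
  endloop
 endfacet
 facet normal 0.150 -0.816 0.558
  outer loop
   vertex 4.2 2.2 5.1
   vertex 1.1 1.7 5.2
   vertex 4.6 2.0 4.7
  endloop
 endfacet
 facet normal 0.062 -0.187 0.981
  outer loop
   vertex 4.2 2.2 5.1
   vertex 2.3 4.2 5.6
   vertex 1.1 1.7 5.2
  endloop
 endfacet
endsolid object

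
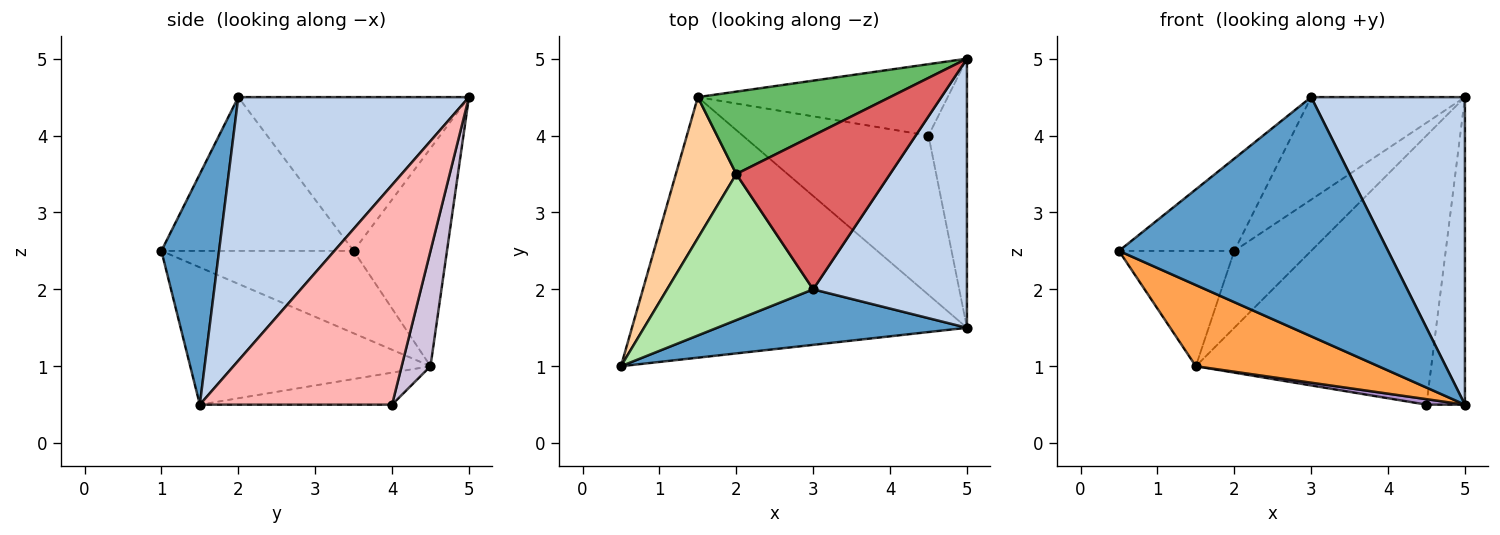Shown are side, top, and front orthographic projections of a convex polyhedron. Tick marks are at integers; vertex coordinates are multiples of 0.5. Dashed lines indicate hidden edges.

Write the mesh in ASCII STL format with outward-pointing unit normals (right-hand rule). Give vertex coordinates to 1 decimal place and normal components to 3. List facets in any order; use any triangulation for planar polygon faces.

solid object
 facet normal 0.204 -0.954 0.221
  outer loop
   vertex 3.0 2.0 4.5
   vertex 0.5 1.0 2.5
   vertex 5.0 1.5 0.5
  endloop
 endfacet
 facet normal 0.749 -0.499 0.437
  outer loop
   vertex 3.0 2.0 4.5
   vertex 5.0 1.5 0.5
   vertex 5.0 5.0 4.5
  endloop
 endfacet
 facet normal -0.364 -0.277 -0.889
  outer loop
   vertex 1.5 4.5 1.0
   vertex 5.0 1.5 0.5
   vertex 0.5 1.0 2.5
  endloop
 endfacet
 facet normal -0.726 0.436 0.532
  outer loop
   vertex 2.0 3.5 2.5
   vertex 1.5 4.5 1.0
   vertex 0.5 1.0 2.5
  endloop
 endfacet
 facet normal -0.638 0.525 0.563
  outer loop
   vertex 2.0 3.5 2.5
   vertex 5.0 5.0 4.5
   vertex 1.5 4.5 1.0
  endloop
 endfacet
 facet normal -0.665 0.399 0.632
  outer loop
   vertex 2.0 3.5 2.5
   vertex 0.5 1.0 2.5
   vertex 3.0 2.0 4.5
  endloop
 endfacet
 facet normal -0.640 0.426 0.640
  outer loop
   vertex 2.0 3.5 2.5
   vertex 3.0 2.0 4.5
   vertex 5.0 5.0 4.5
  endloop
 endfacet
 facet normal 0.966 0.193 -0.169
  outer loop
   vertex 4.5 4.0 0.5
   vertex 5.0 5.0 4.5
   vertex 5.0 1.5 0.5
  endloop
 endfacet
 facet normal -0.170 -0.034 -0.985
  outer loop
   vertex 4.5 4.0 0.5
   vertex 5.0 1.5 0.5
   vertex 1.5 4.5 1.0
  endloop
 endfacet
 facet normal 0.118 0.960 -0.255
  outer loop
   vertex 4.5 4.0 0.5
   vertex 1.5 4.5 1.0
   vertex 5.0 5.0 4.5
  endloop
 endfacet
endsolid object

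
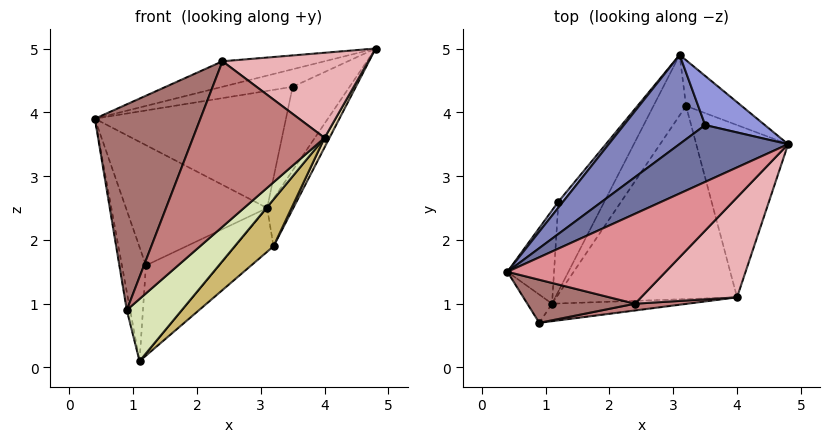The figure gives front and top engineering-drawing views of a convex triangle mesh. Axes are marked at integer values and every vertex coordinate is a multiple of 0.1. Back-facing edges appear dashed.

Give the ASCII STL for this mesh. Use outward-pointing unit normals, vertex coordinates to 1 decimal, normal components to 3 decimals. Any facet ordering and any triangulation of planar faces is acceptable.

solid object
 facet normal -0.349 0.276 0.895
  outer loop
   vertex 3.5 3.8 4.4
   vertex 0.4 1.5 3.9
   vertex 4.8 3.5 5.0
  endloop
 endfacet
 facet normal -0.567 0.656 0.499
  outer loop
   vertex 3.5 3.8 4.4
   vertex 3.1 4.9 2.5
   vertex 0.4 1.5 3.9
  endloop
 endfacet
 facet normal -0.035 0.862 0.506
  outer loop
   vertex 3.5 3.8 4.4
   vertex 4.8 3.5 5.0
   vertex 3.1 4.9 2.5
  endloop
 endfacet
 facet normal -0.776 0.629 0.031
  outer loop
   vertex 1.2 2.6 1.6
   vertex 0.4 1.5 3.9
   vertex 3.1 4.9 2.5
  endloop
 endfacet
 facet normal -0.945 0.253 -0.207
  outer loop
   vertex 1.2 2.6 1.6
   vertex 1.1 1.0 0.1
   vertex 0.4 1.5 3.9
  endloop
 endfacet
 facet normal -0.455 0.624 -0.635
  outer loop
   vertex 1.2 2.6 1.6
   vertex 3.1 4.9 2.5
   vertex 1.1 1.0 0.1
  endloop
 endfacet
 facet normal -0.972 0.126 -0.196
  outer loop
   vertex 0.9 0.7 0.9
   vertex 0.4 1.5 3.9
   vertex 1.1 1.0 0.1
  endloop
 endfacet
 facet normal 0.339 -0.906 -0.255
  outer loop
   vertex 0.9 0.7 0.9
   vertex 1.1 1.0 0.1
   vertex 4.0 1.1 3.6
  endloop
 endfacet
 facet normal -0.169 0.578 -0.799
  outer loop
   vertex 3.2 4.1 1.9
   vertex 1.1 1.0 0.1
   vertex 3.1 4.9 2.5
  endloop
 endfacet
 facet normal 0.763 -0.152 -0.628
  outer loop
   vertex 3.2 4.1 1.9
   vertex 4.0 1.1 3.6
   vertex 1.1 1.0 0.1
  endloop
 endfacet
 facet normal 0.850 0.380 -0.365
  outer loop
   vertex 3.2 4.1 1.9
   vertex 3.1 4.9 2.5
   vertex 4.8 3.5 5.0
  endloop
 endfacet
 facet normal 0.886 -0.026 -0.462
  outer loop
   vertex 3.2 4.1 1.9
   vertex 4.8 3.5 5.0
   vertex 4.0 1.1 3.6
  endloop
 endfacet
 facet normal -0.319 -0.928 0.194
  outer loop
   vertex 2.4 1.0 4.8
   vertex 0.4 1.5 3.9
   vertex 0.9 0.7 0.9
  endloop
 endfacet
 facet normal 0.093 -0.995 0.041
  outer loop
   vertex 2.4 1.0 4.8
   vertex 0.9 0.7 0.9
   vertex 4.0 1.1 3.6
  endloop
 endfacet
 facet normal -0.343 0.257 0.904
  outer loop
   vertex 2.4 1.0 4.8
   vertex 4.8 3.5 5.0
   vertex 0.4 1.5 3.9
  endloop
 endfacet
 facet normal 0.522 -0.553 0.650
  outer loop
   vertex 2.4 1.0 4.8
   vertex 4.0 1.1 3.6
   vertex 4.8 3.5 5.0
  endloop
 endfacet
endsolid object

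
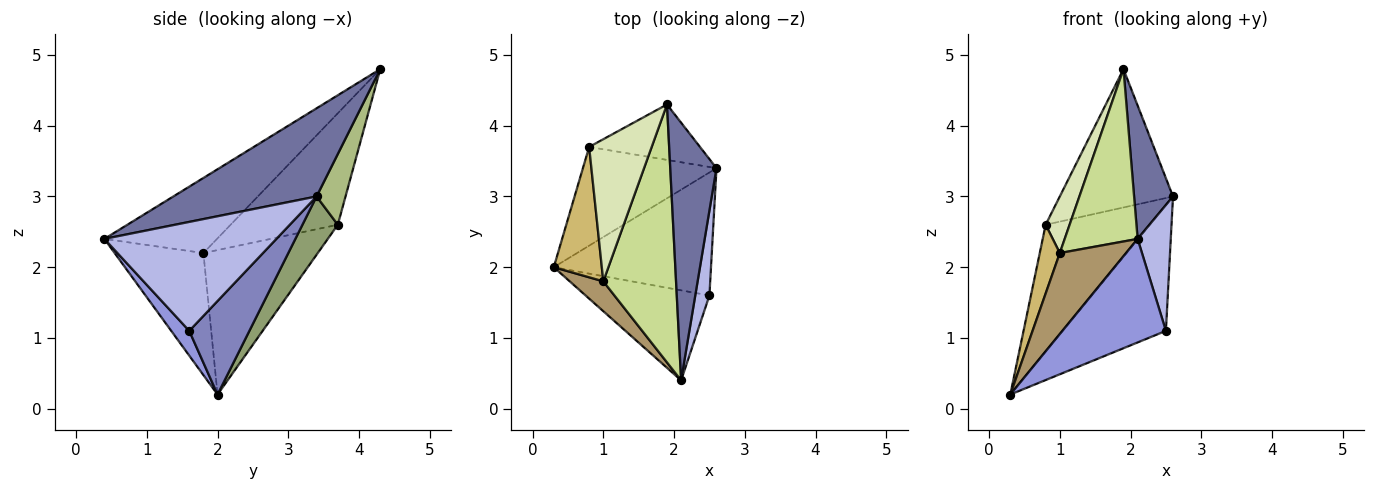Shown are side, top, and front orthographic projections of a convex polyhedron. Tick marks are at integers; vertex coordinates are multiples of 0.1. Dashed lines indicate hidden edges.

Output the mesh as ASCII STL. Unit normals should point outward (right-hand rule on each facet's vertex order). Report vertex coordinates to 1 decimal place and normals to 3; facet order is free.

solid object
 facet normal 0.861 -0.234 0.452
  outer loop
   vertex 1.9 4.3 4.8
   vertex 2.1 0.4 2.4
   vertex 2.6 3.4 3.0
  endloop
 endfacet
 facet normal 0.384 0.660 -0.646
  outer loop
   vertex 2.5 1.6 1.1
   vertex 0.3 2.0 0.2
   vertex 2.6 3.4 3.0
  endloop
 endfacet
 facet normal 0.130 -0.748 -0.651
  outer loop
   vertex 2.5 1.6 1.1
   vertex 2.1 0.4 2.4
   vertex 0.3 2.0 0.2
  endloop
 endfacet
 facet normal 0.974 -0.188 0.127
  outer loop
   vertex 2.5 1.6 1.1
   vertex 2.6 3.4 3.0
   vertex 2.1 0.4 2.4
  endloop
 endfacet
 facet normal 0.259 0.762 -0.594
  outer loop
   vertex 0.8 3.7 2.6
   vertex 2.6 3.4 3.0
   vertex 0.3 2.0 0.2
  endloop
 endfacet
 facet normal 0.231 0.903 -0.362
  outer loop
   vertex 0.8 3.7 2.6
   vertex 1.9 4.3 4.8
   vertex 2.6 3.4 3.0
  endloop
 endfacet
 facet normal -0.651 -0.422 0.631
  outer loop
   vertex 1.0 1.8 2.2
   vertex 2.1 0.4 2.4
   vertex 1.9 4.3 4.8
  endloop
 endfacet
 facet normal -0.856 -0.191 0.480
  outer loop
   vertex 1.0 1.8 2.2
   vertex 1.9 4.3 4.8
   vertex 0.8 3.7 2.6
  endloop
 endfacet
 facet normal -0.783 -0.584 0.215
  outer loop
   vertex 1.0 1.8 2.2
   vertex 0.3 2.0 0.2
   vertex 2.1 0.4 2.4
  endloop
 endfacet
 facet normal -0.936 -0.164 0.311
  outer loop
   vertex 1.0 1.8 2.2
   vertex 0.8 3.7 2.6
   vertex 0.3 2.0 0.2
  endloop
 endfacet
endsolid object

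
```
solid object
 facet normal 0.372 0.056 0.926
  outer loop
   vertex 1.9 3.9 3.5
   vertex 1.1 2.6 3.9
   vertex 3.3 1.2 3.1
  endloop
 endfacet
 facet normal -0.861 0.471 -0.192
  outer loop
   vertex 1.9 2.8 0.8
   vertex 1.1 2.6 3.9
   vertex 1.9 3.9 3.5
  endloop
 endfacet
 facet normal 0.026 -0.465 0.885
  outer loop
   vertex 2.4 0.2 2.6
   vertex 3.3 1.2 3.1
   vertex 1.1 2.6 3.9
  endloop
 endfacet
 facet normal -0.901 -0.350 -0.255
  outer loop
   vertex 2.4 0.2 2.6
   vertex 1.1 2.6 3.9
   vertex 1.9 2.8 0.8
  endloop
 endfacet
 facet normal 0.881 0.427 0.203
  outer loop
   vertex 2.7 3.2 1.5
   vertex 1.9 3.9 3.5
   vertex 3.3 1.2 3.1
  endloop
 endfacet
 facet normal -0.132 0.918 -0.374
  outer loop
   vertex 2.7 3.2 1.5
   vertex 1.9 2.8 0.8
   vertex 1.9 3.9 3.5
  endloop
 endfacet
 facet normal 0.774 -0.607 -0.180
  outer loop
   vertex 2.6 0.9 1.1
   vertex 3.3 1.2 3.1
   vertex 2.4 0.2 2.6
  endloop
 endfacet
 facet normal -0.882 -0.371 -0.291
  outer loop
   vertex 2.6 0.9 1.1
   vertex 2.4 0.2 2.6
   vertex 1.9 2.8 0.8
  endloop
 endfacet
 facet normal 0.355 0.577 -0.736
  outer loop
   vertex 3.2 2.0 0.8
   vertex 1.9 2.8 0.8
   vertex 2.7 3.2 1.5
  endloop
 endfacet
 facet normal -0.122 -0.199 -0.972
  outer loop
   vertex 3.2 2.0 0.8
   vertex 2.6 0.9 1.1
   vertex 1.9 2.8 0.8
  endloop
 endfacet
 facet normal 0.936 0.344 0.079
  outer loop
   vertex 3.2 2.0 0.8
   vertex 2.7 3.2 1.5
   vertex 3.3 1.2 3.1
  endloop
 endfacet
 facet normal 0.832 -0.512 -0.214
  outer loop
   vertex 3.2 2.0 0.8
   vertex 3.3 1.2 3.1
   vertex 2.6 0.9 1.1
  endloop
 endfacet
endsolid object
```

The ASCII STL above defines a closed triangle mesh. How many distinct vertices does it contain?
8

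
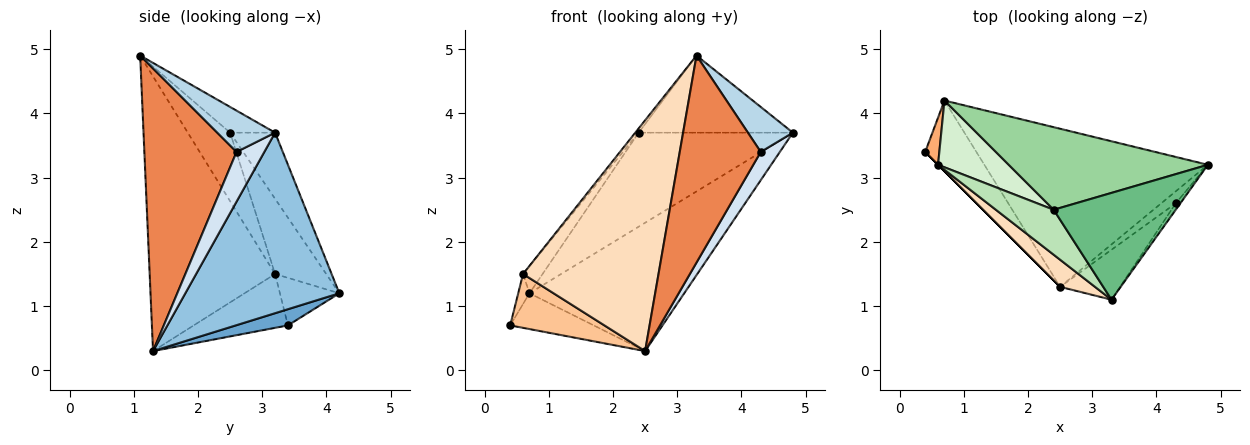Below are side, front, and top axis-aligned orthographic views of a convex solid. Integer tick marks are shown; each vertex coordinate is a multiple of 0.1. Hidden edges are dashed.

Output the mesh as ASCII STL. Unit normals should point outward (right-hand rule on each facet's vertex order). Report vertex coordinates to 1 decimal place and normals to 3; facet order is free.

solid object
 facet normal 0.271 0.435 -0.859
  outer loop
   vertex 0.7 4.2 1.2
   vertex 2.5 1.3 0.3
   vertex 0.4 3.4 0.7
  endloop
 endfacet
 facet normal 0.531 0.534 -0.658
  outer loop
   vertex 0.7 4.2 1.2
   vertex 4.8 3.2 3.7
   vertex 2.5 1.3 0.3
  endloop
 endfacet
 facet normal 0.786 -0.612 -0.087
  outer loop
   vertex 4.3 2.6 3.4
   vertex 4.8 3.2 3.7
   vertex 3.3 1.1 4.9
  endloop
 endfacet
 facet normal 0.801 -0.551 -0.234
  outer loop
   vertex 4.3 2.6 3.4
   vertex 2.5 1.3 0.3
   vertex 4.8 3.2 3.7
  endloop
 endfacet
 facet normal 0.742 -0.652 -0.157
  outer loop
   vertex 4.3 2.6 3.4
   vertex 3.3 1.1 4.9
   vertex 2.5 1.3 0.3
  endloop
 endfacet
 facet normal -0.943 0.178 0.280
  outer loop
   vertex 0.6 3.2 1.5
   vertex 0.7 4.2 1.2
   vertex 0.4 3.4 0.7
  endloop
 endfacet
 facet normal -0.707 -0.707 0.000
  outer loop
   vertex 0.6 3.2 1.5
   vertex 0.4 3.4 0.7
   vertex 2.5 1.3 0.3
  endloop
 endfacet
 facet normal -0.677 -0.731 0.086
  outer loop
   vertex 0.6 3.2 1.5
   vertex 2.5 1.3 0.3
   vertex 3.3 1.1 4.9
  endloop
 endfacet
 facet normal -0.168 0.577 0.799
  outer loop
   vertex 2.4 2.5 3.7
   vertex 3.3 1.1 4.9
   vertex 4.8 3.2 3.7
  endloop
 endfacet
 facet normal -0.214 0.734 0.645
  outer loop
   vertex 2.4 2.5 3.7
   vertex 4.8 3.2 3.7
   vertex 0.7 4.2 1.2
  endloop
 endfacet
 facet normal -0.763 0.061 0.644
  outer loop
   vertex 2.4 2.5 3.7
   vertex 0.6 3.2 1.5
   vertex 3.3 1.1 4.9
  endloop
 endfacet
 facet normal -0.702 0.268 0.660
  outer loop
   vertex 2.4 2.5 3.7
   vertex 0.7 4.2 1.2
   vertex 0.6 3.2 1.5
  endloop
 endfacet
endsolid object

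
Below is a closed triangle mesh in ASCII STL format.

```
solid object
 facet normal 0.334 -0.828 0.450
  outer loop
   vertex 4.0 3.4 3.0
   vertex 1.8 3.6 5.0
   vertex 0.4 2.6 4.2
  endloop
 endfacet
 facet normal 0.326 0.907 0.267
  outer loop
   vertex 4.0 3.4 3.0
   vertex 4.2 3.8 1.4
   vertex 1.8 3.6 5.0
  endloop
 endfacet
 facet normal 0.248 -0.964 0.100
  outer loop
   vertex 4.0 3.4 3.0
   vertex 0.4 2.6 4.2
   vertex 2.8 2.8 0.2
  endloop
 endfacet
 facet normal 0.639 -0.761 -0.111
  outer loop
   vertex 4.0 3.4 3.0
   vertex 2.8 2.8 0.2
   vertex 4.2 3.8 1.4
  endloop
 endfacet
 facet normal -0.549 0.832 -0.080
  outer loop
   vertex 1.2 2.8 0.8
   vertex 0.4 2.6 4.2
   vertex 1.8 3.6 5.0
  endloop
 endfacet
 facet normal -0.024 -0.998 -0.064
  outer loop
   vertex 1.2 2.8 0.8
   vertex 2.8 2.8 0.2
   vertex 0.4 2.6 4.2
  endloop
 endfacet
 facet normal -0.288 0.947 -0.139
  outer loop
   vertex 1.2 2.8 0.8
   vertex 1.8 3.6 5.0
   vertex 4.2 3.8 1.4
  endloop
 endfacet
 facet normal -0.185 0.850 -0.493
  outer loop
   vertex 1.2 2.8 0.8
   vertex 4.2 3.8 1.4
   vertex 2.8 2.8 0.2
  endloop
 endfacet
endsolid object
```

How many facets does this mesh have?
8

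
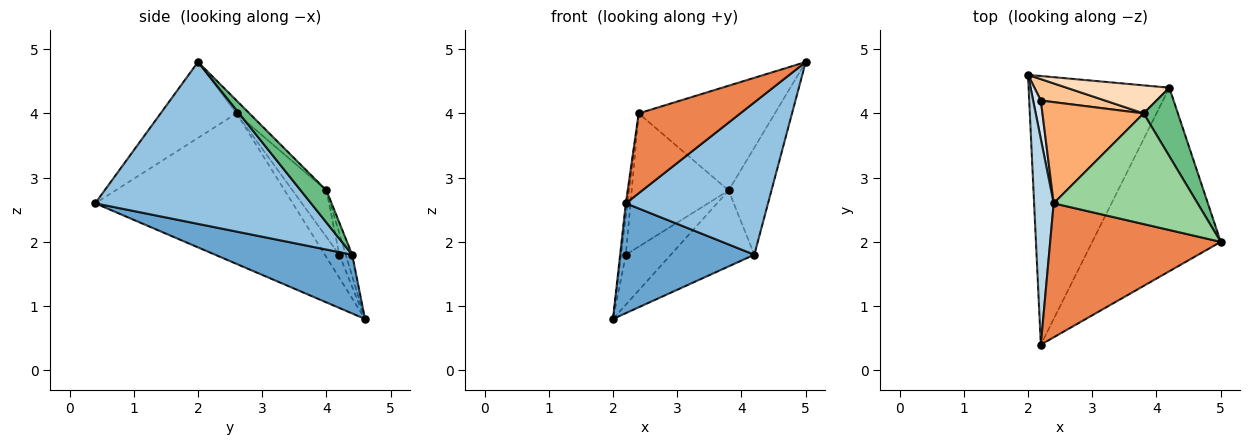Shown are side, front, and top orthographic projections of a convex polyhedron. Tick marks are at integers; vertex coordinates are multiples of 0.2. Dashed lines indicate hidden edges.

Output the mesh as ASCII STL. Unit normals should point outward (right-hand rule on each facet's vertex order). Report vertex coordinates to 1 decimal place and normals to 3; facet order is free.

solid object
 facet normal 0.360 -0.353 -0.863
  outer loop
   vertex 4.2 4.4 1.8
   vertex 2.2 0.4 2.6
   vertex 2.0 4.6 0.8
  endloop
 endfacet
 facet normal 0.696 -0.459 -0.552
  outer loop
   vertex 4.2 4.4 1.8
   vertex 5.0 2.0 4.8
   vertex 2.2 0.4 2.6
  endloop
 endfacet
 facet normal -0.992 0.008 0.129
  outer loop
   vertex 2.4 2.6 4.0
   vertex 2.0 4.6 0.8
   vertex 2.2 0.4 2.6
  endloop
 endfacet
 facet normal -0.905 0.302 0.302
  outer loop
   vertex 2.4 2.6 4.0
   vertex 2.2 4.2 1.8
   vertex 2.0 4.6 0.8
  endloop
 endfacet
 facet normal -0.357 -0.478 0.802
  outer loop
   vertex 2.4 2.6 4.0
   vertex 2.2 0.4 2.6
   vertex 5.0 2.0 4.8
  endloop
 endfacet
 facet normal -0.268 0.767 0.582
  outer loop
   vertex 3.8 4.0 2.8
   vertex 2.2 4.2 1.8
   vertex 2.4 2.6 4.0
  endloop
 endfacet
 facet normal -0.130 0.911 0.391
  outer loop
   vertex 3.8 4.0 2.8
   vertex 2.0 4.6 0.8
   vertex 2.2 4.2 1.8
  endloop
 endfacet
 facet normal -0.072 0.936 0.345
  outer loop
   vertex 3.8 4.0 2.8
   vertex 4.2 4.4 1.8
   vertex 2.0 4.6 0.8
  endloop
 endfacet
 facet normal 0.451 0.752 0.481
  outer loop
   vertex 3.8 4.0 2.8
   vertex 5.0 2.0 4.8
   vertex 4.2 4.4 1.8
  endloop
 endfacet
 facet normal -0.065 0.686 0.725
  outer loop
   vertex 3.8 4.0 2.8
   vertex 2.4 2.6 4.0
   vertex 5.0 2.0 4.8
  endloop
 endfacet
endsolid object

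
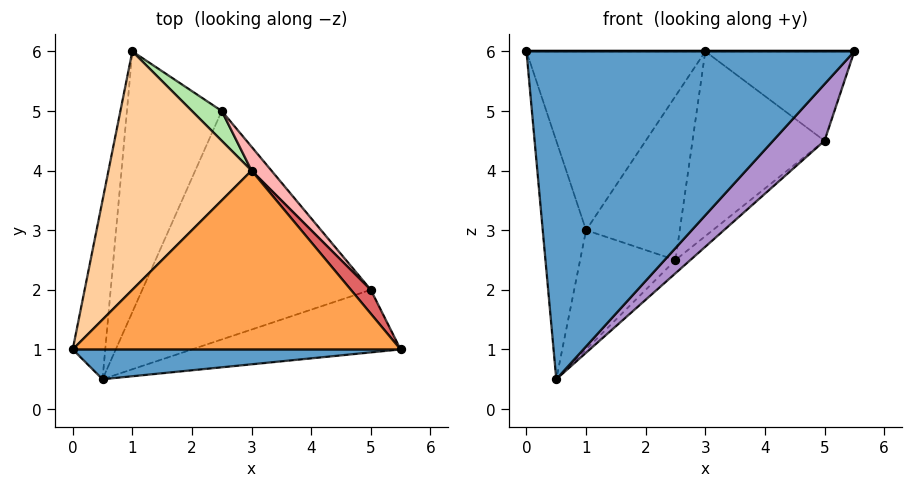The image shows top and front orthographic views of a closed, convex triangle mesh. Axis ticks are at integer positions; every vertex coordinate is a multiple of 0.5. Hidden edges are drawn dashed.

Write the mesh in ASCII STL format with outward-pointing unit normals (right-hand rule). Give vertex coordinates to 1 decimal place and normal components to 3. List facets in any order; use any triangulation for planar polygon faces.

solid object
 facet normal 0.000 -0.996 0.091
  outer loop
   vertex 0.5 0.5 0.5
   vertex 5.5 1.0 6.0
   vertex 0.0 1.0 6.0
  endloop
 endfacet
 facet normal -0.985 0.136 -0.102
  outer loop
   vertex 0.5 0.5 0.5
   vertex 0.0 1.0 6.0
   vertex 1.0 6.0 3.0
  endloop
 endfacet
 facet normal 0.000 0.000 1.000
  outer loop
   vertex 3.0 4.0 6.0
   vertex 0.0 1.0 6.0
   vertex 5.5 1.0 6.0
  endloop
 endfacet
 facet normal -0.514 0.514 0.686
  outer loop
   vertex 3.0 4.0 6.0
   vertex 1.0 6.0 3.0
   vertex 0.0 1.0 6.0
  endloop
 endfacet
 facet normal -0.026 0.416 -0.909
  outer loop
   vertex 2.5 5.0 2.5
   vertex 0.5 0.5 0.5
   vertex 1.0 6.0 3.0
  endloop
 endfacet
 facet normal 0.582 0.800 0.145
  outer loop
   vertex 2.5 5.0 2.5
   vertex 1.0 6.0 3.0
   vertex 3.0 4.0 6.0
  endloop
 endfacet
 facet normal 0.757 0.631 0.168
  outer loop
   vertex 5.0 2.0 4.5
   vertex 3.0 4.0 6.0
   vertex 5.5 1.0 6.0
  endloop
 endfacet
 facet normal 0.736 0.671 0.087
  outer loop
   vertex 5.0 2.0 4.5
   vertex 2.5 5.0 2.5
   vertex 3.0 4.0 6.0
  endloop
 endfacet
 facet normal 0.662 -0.503 -0.556
  outer loop
   vertex 5.0 2.0 4.5
   vertex 5.5 1.0 6.0
   vertex 0.5 0.5 0.5
  endloop
 endfacet
 facet normal 0.656 0.044 -0.754
  outer loop
   vertex 5.0 2.0 4.5
   vertex 0.5 0.5 0.5
   vertex 2.5 5.0 2.5
  endloop
 endfacet
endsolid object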